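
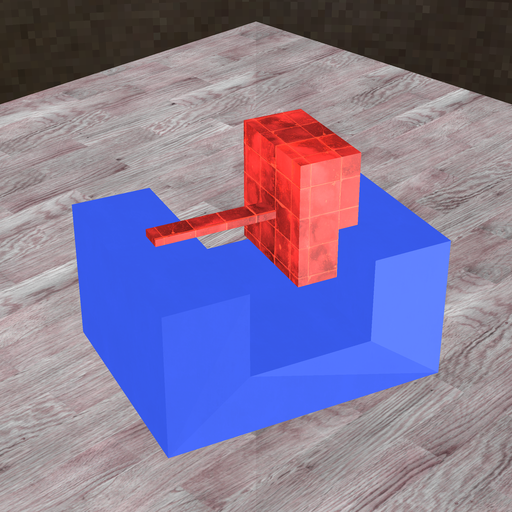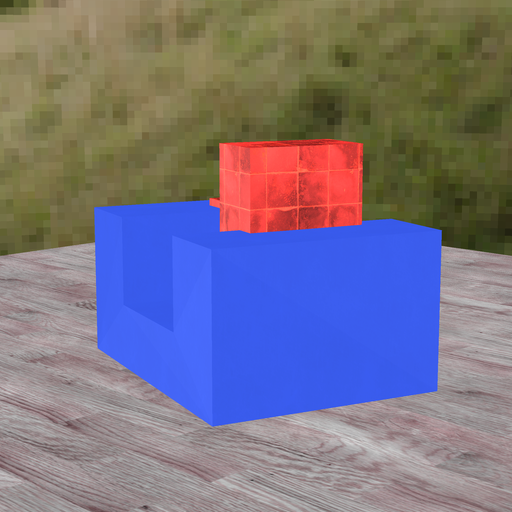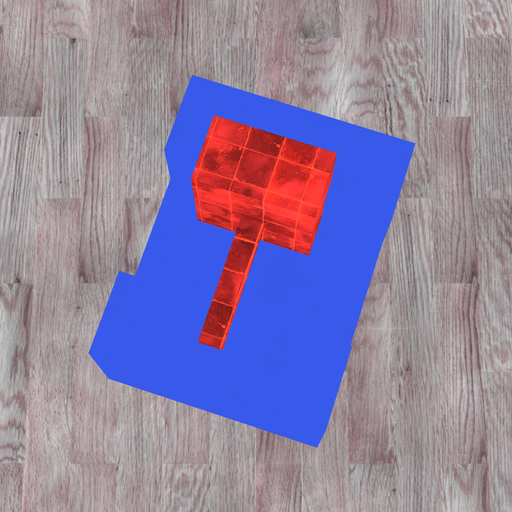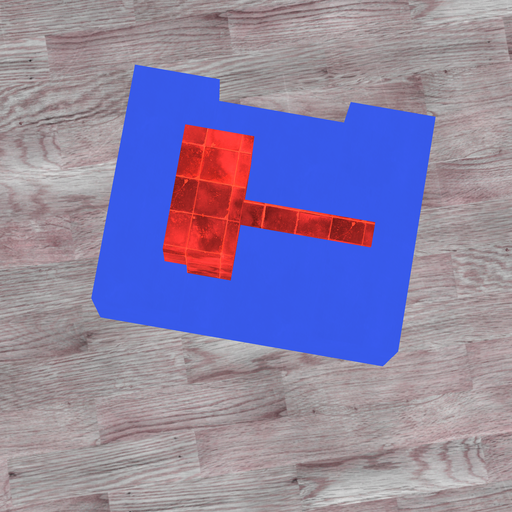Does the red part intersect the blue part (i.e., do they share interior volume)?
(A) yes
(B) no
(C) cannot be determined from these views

(A) yes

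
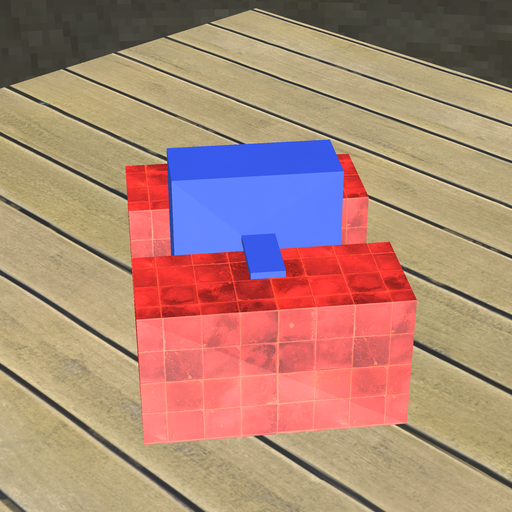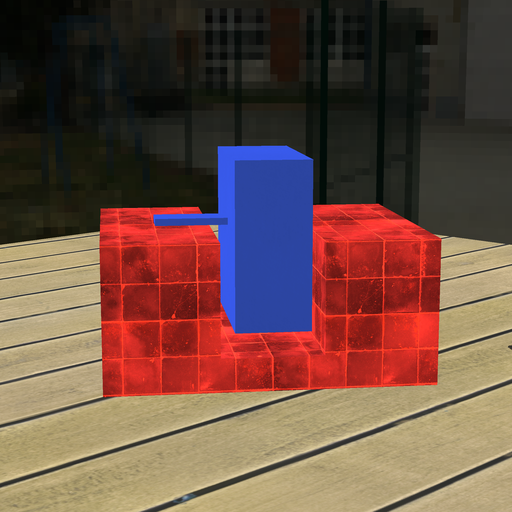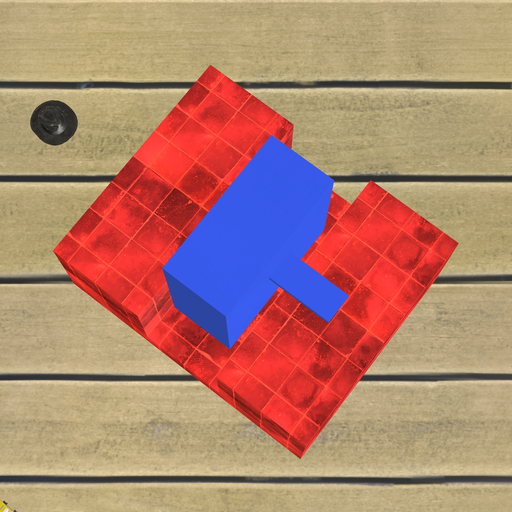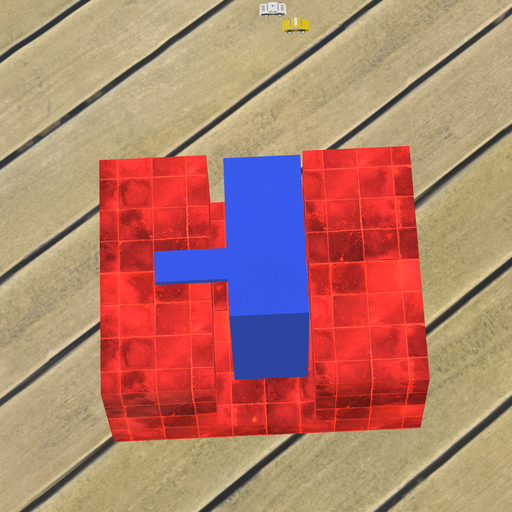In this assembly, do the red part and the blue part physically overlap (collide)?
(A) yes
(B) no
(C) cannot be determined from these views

(B) no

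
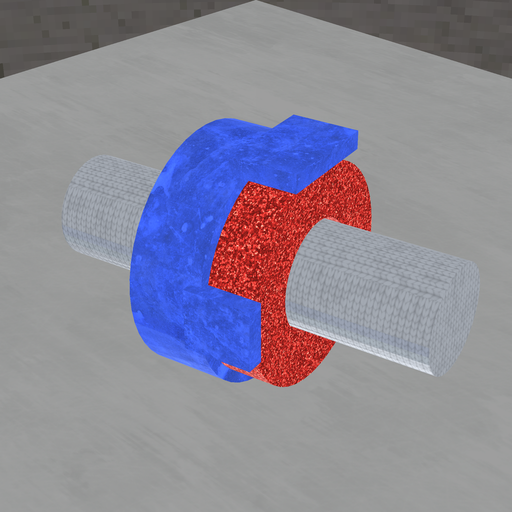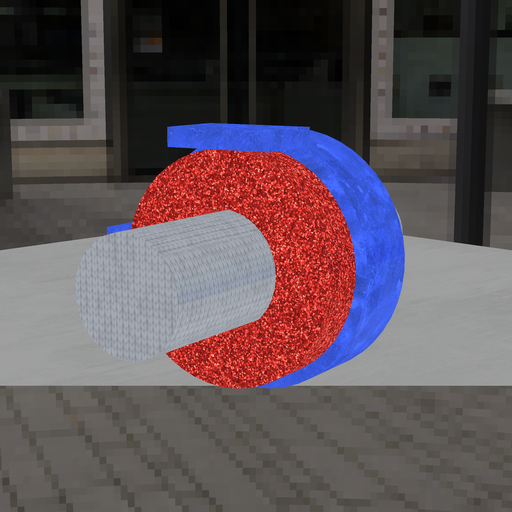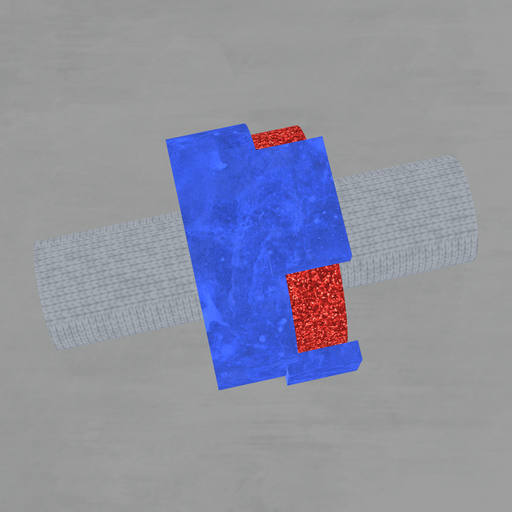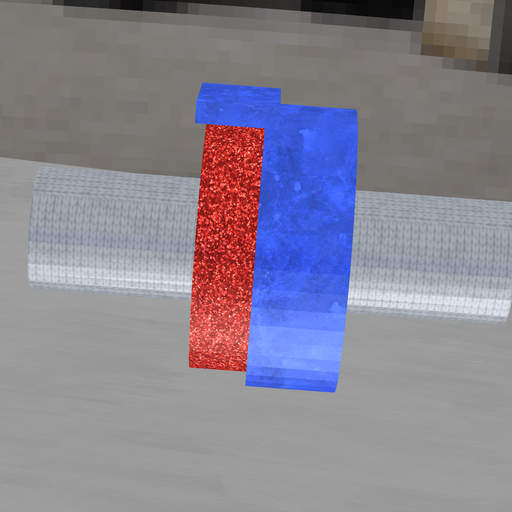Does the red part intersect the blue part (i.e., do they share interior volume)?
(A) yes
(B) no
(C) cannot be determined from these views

(A) yes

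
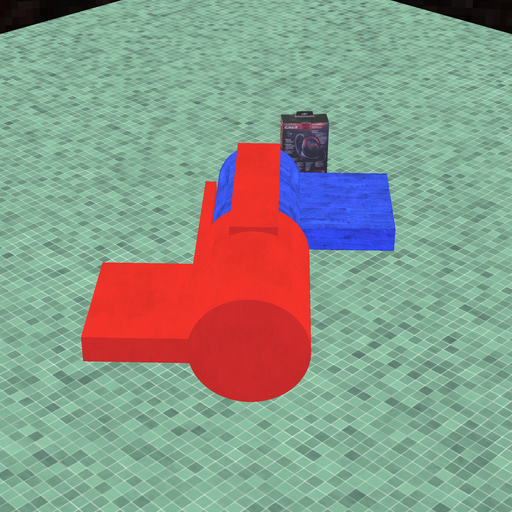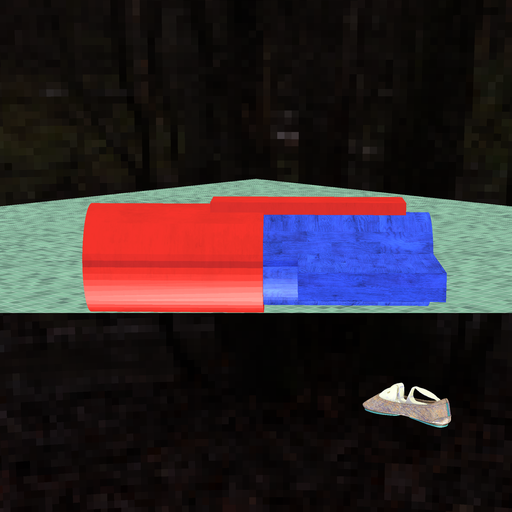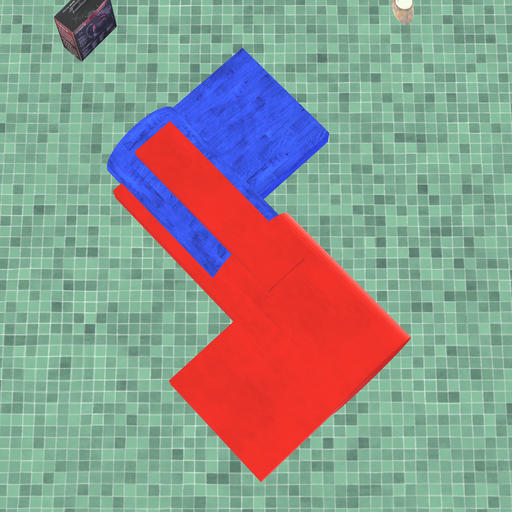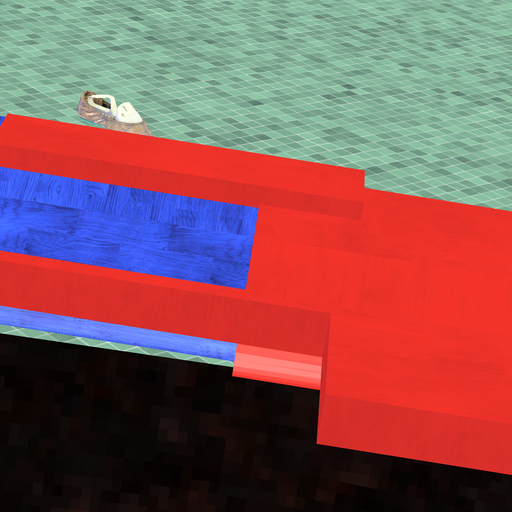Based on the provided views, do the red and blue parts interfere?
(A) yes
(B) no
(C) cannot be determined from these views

(A) yes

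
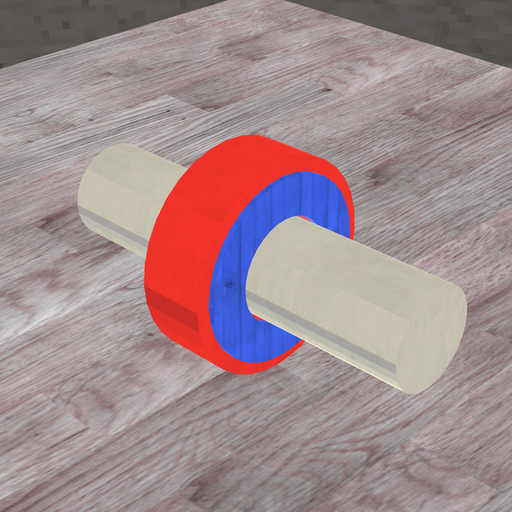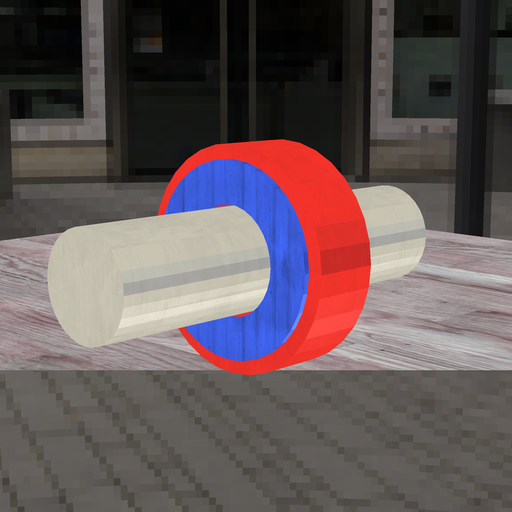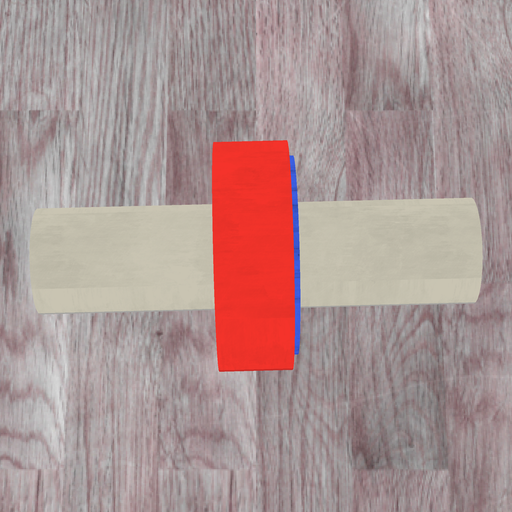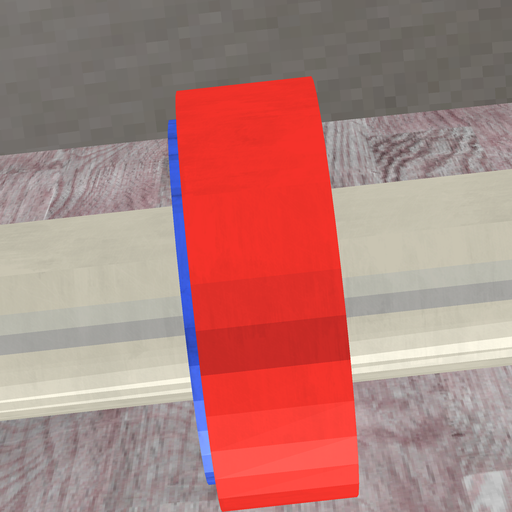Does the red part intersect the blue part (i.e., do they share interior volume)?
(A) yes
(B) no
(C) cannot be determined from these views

(A) yes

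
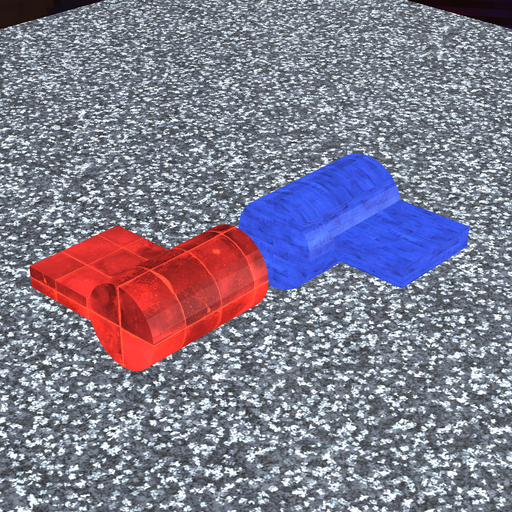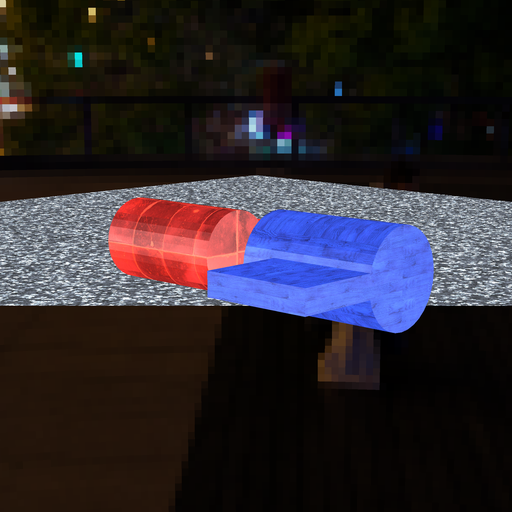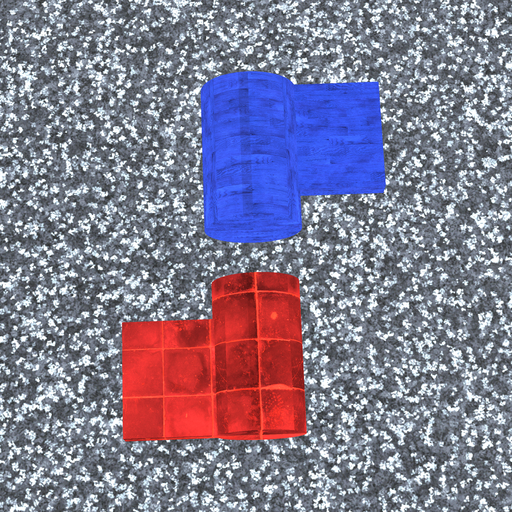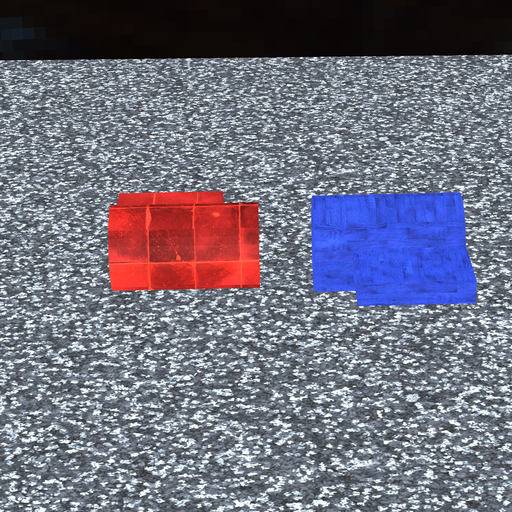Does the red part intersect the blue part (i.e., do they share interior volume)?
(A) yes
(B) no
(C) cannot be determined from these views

(B) no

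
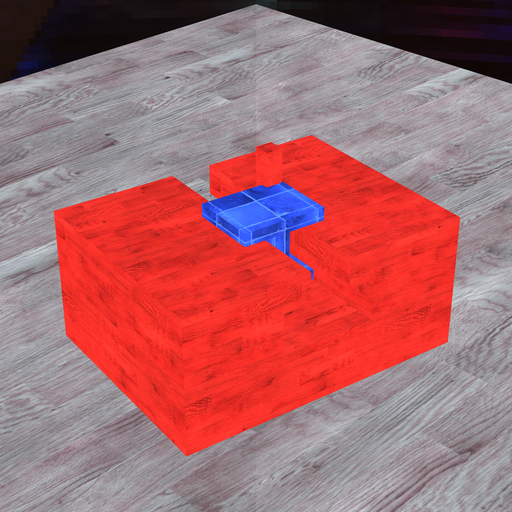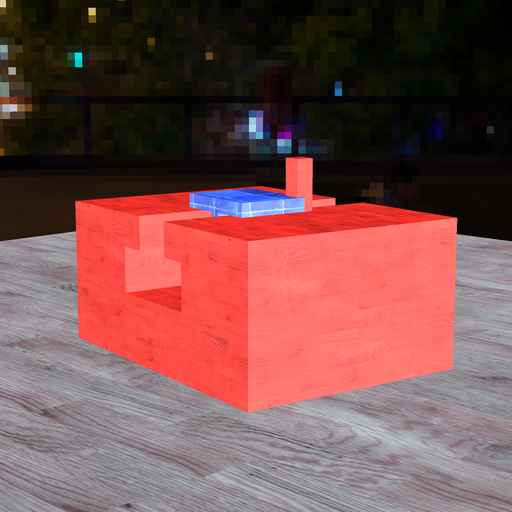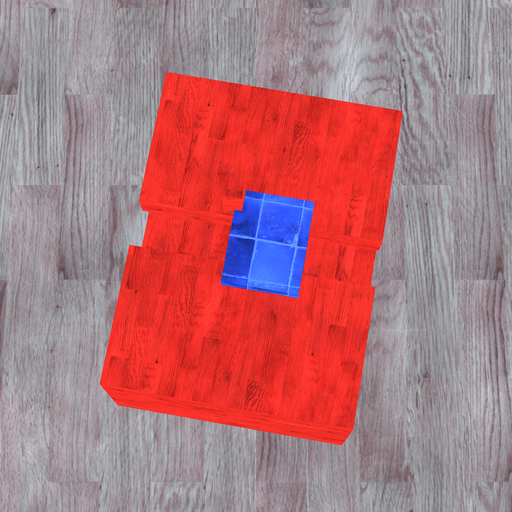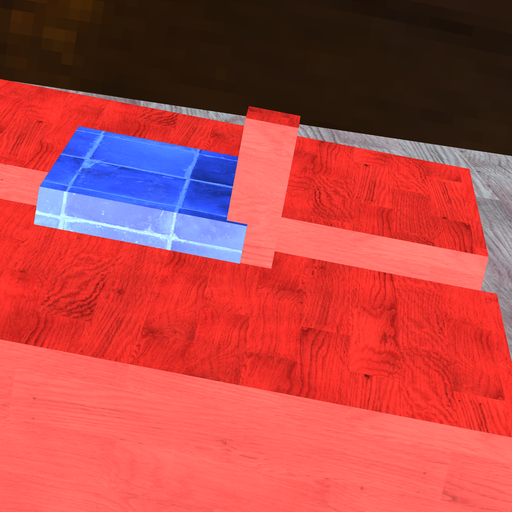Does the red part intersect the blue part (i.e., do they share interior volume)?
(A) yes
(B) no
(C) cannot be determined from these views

(A) yes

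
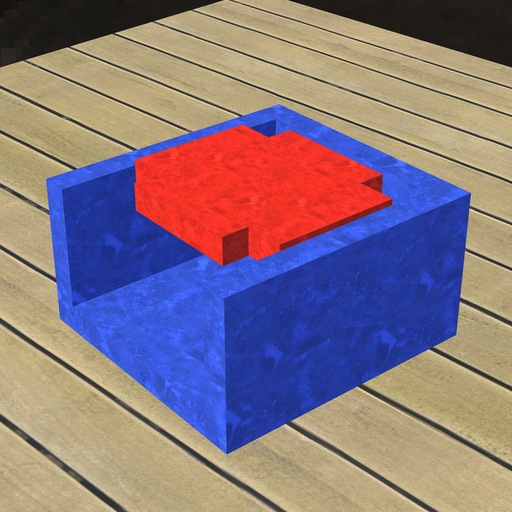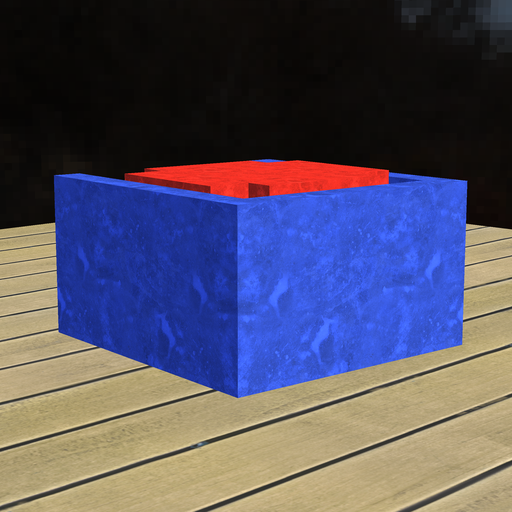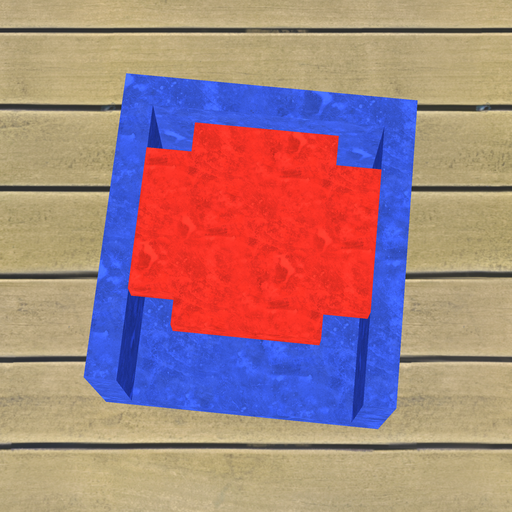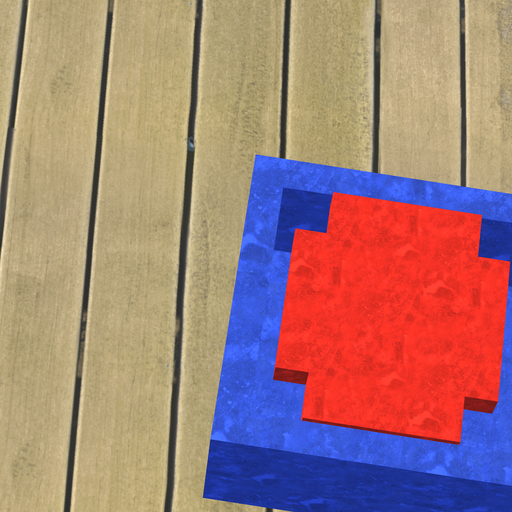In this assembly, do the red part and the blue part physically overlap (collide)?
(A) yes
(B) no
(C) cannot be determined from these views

(B) no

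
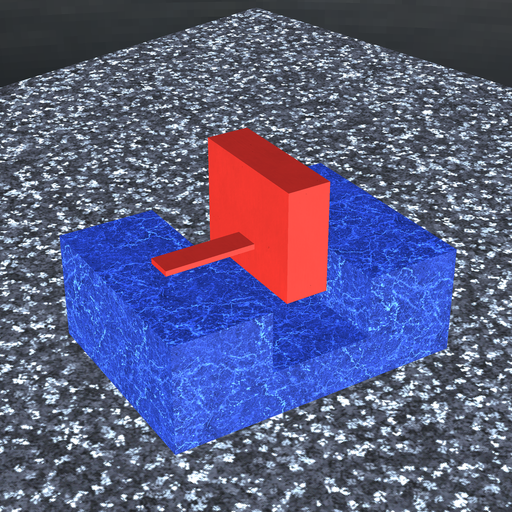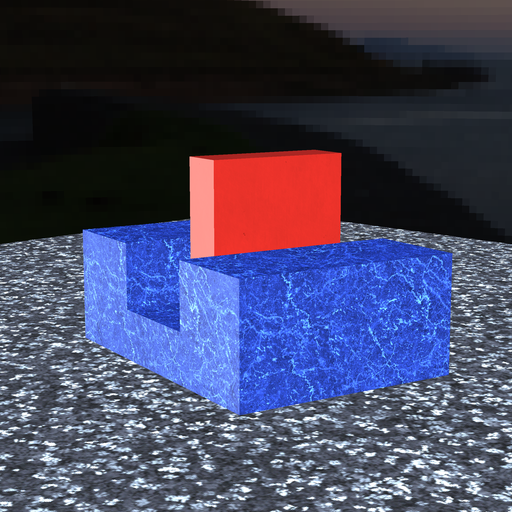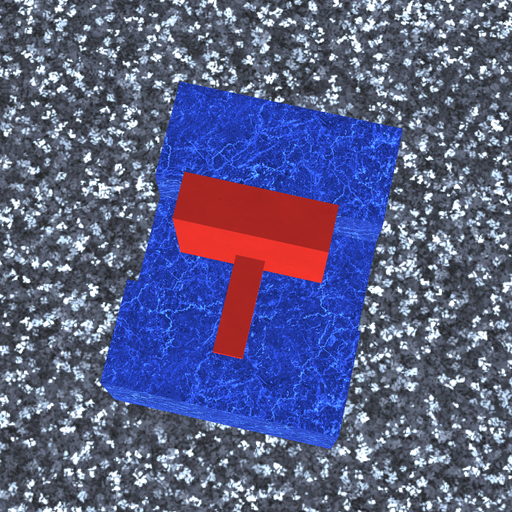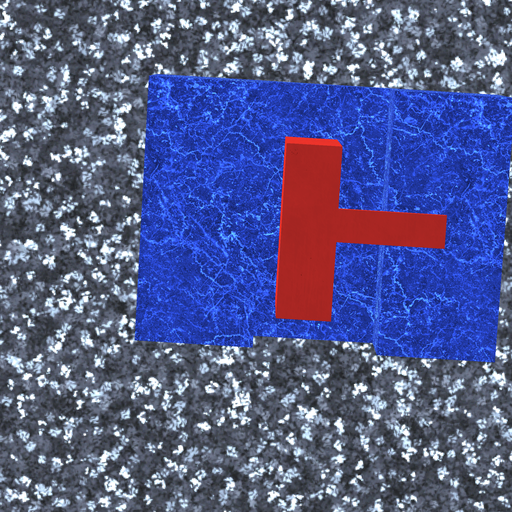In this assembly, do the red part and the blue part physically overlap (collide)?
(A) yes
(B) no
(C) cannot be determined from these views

(B) no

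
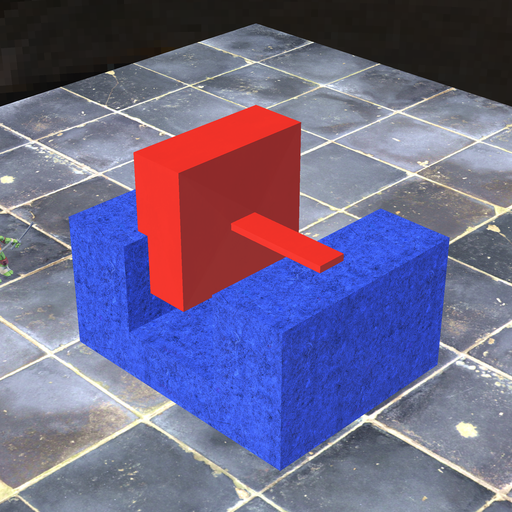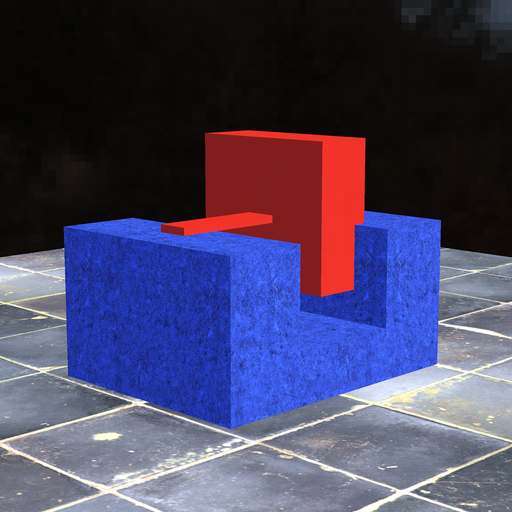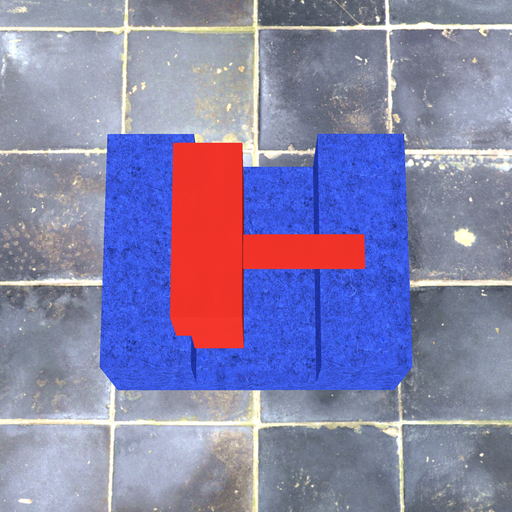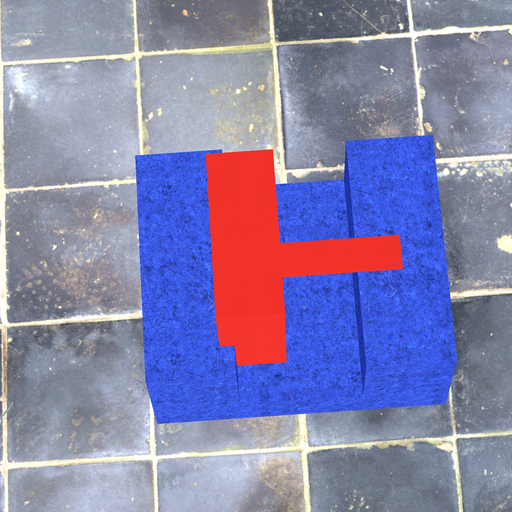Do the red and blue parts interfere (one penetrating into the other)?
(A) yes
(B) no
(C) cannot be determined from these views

(A) yes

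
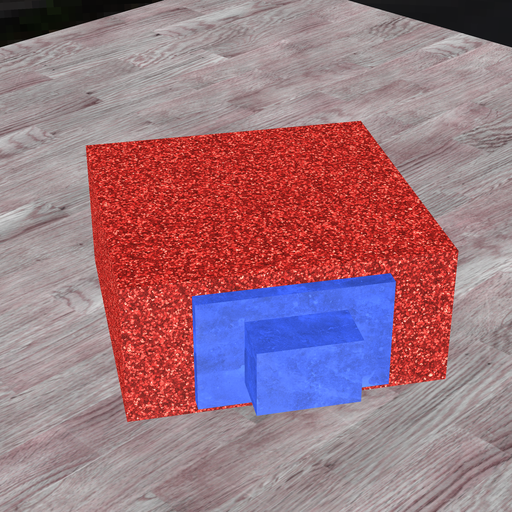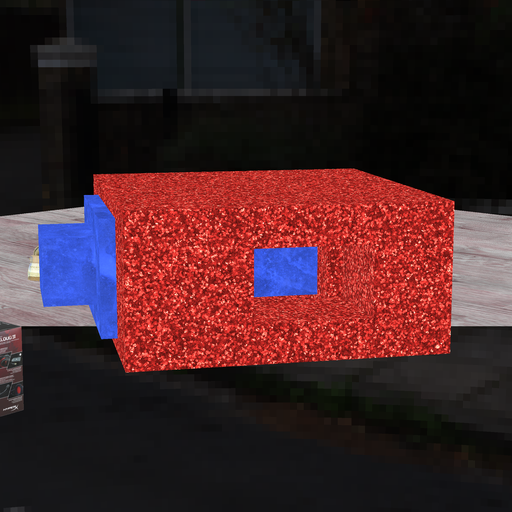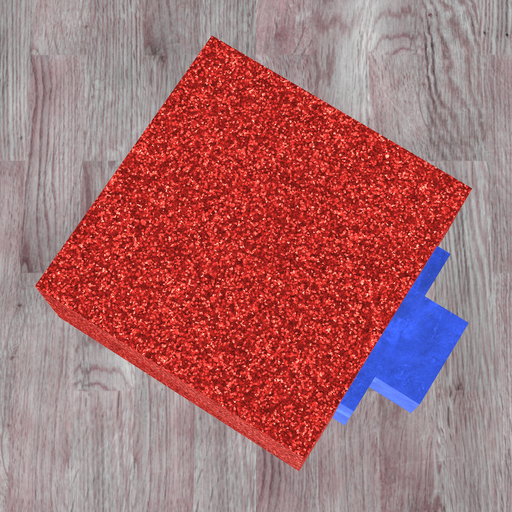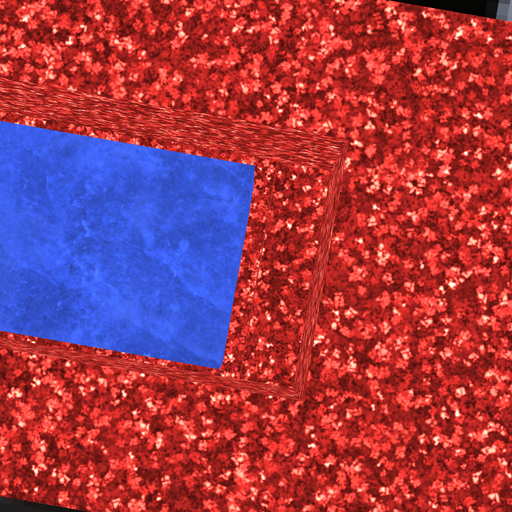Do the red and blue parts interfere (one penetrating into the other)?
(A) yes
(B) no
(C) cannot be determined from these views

(B) no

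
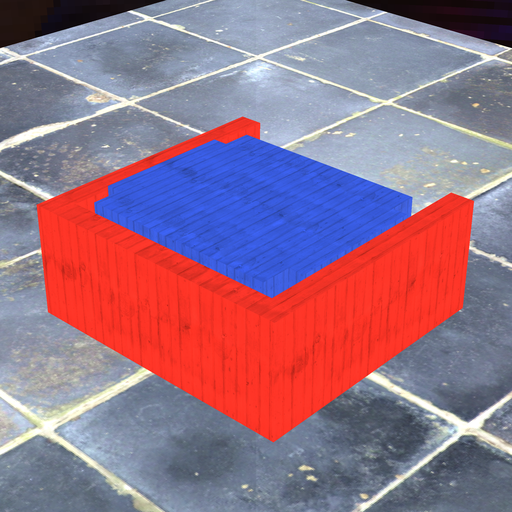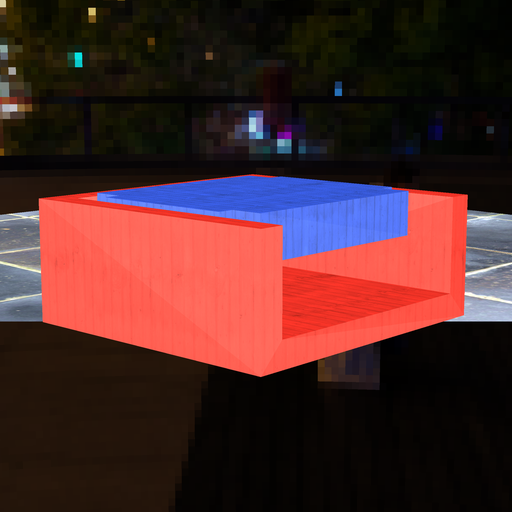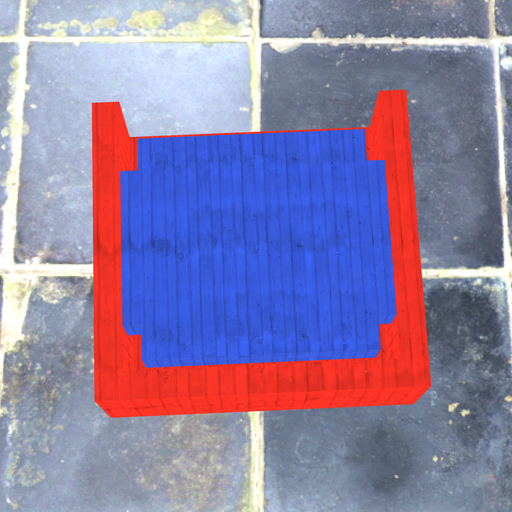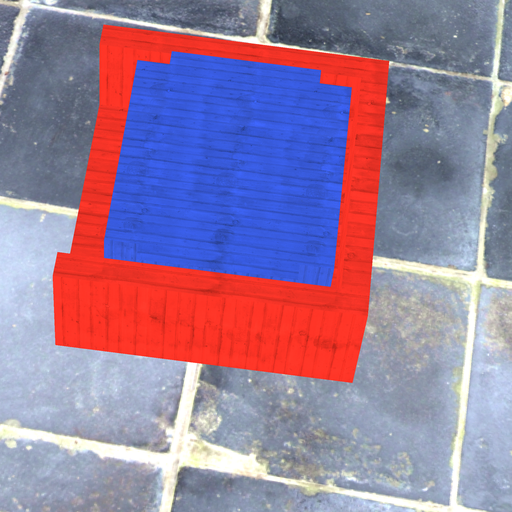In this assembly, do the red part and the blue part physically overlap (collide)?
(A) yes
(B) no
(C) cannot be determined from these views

(B) no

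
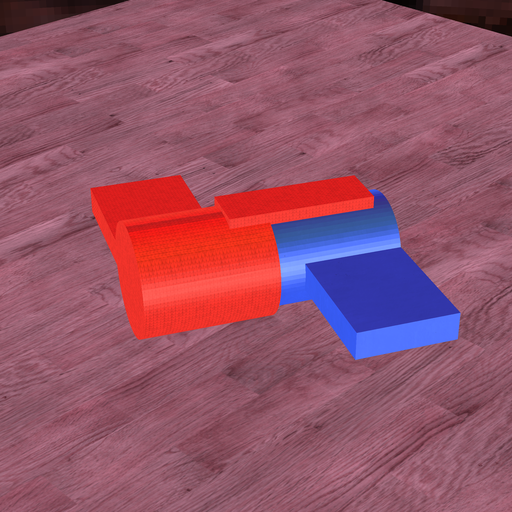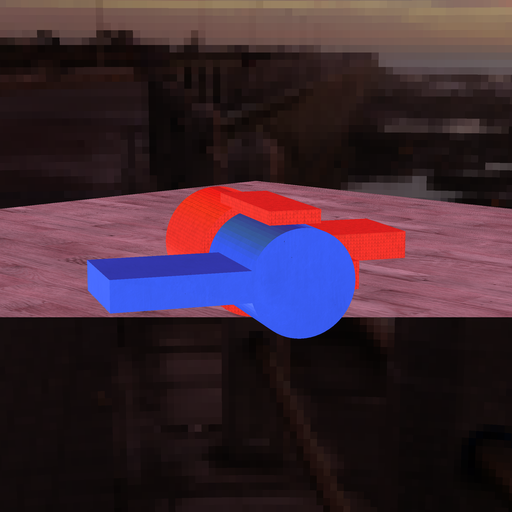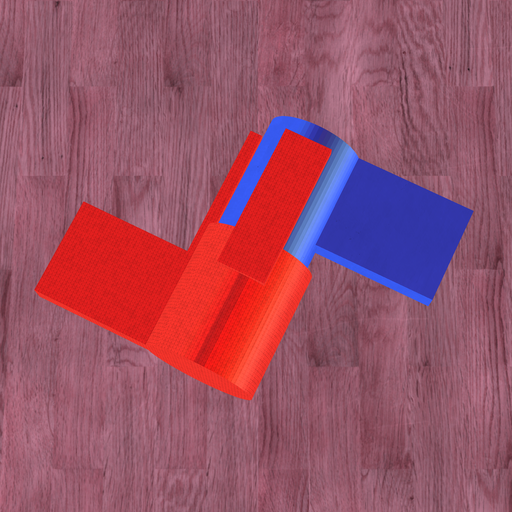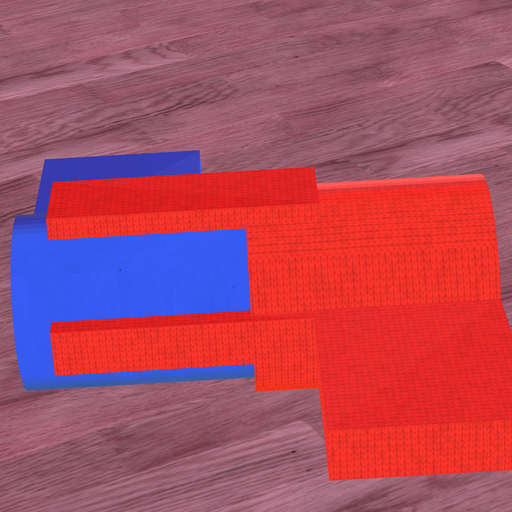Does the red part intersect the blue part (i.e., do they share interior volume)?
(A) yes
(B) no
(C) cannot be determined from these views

(A) yes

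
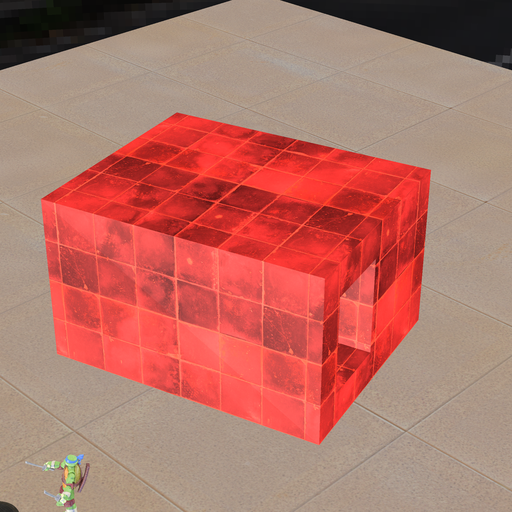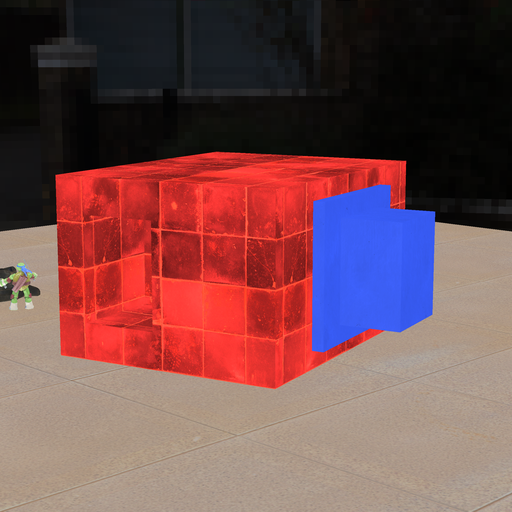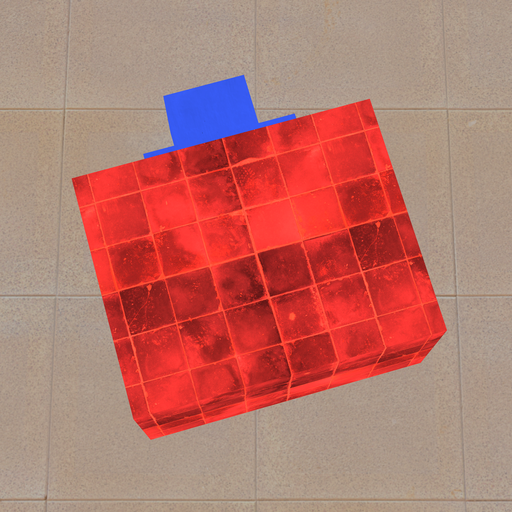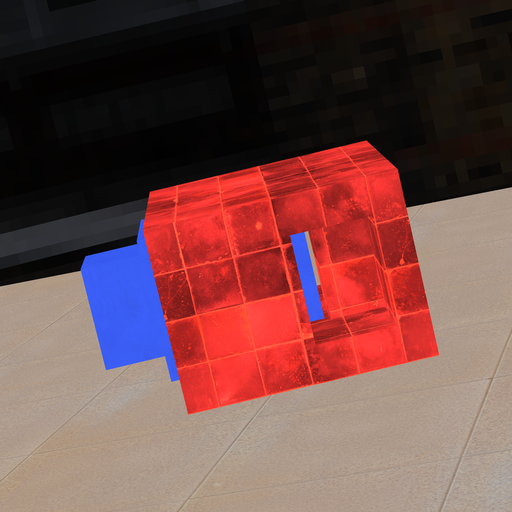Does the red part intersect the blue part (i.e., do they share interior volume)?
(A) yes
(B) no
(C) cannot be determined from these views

(B) no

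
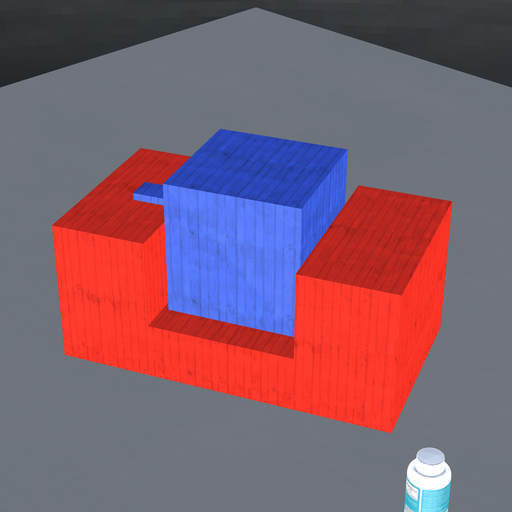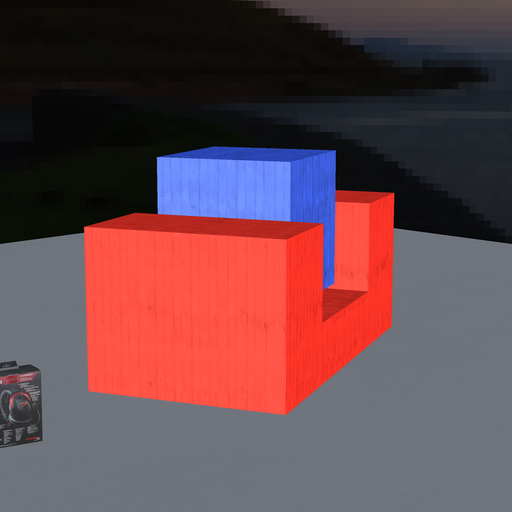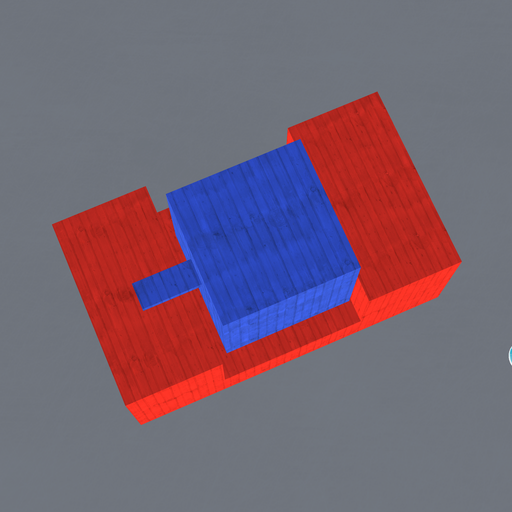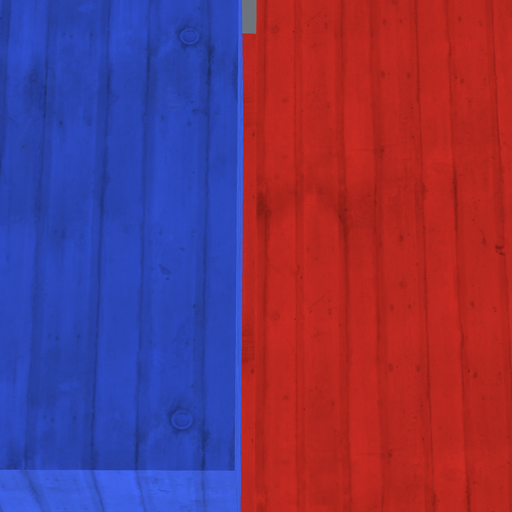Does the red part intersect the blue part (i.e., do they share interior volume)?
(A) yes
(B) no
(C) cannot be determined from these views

(B) no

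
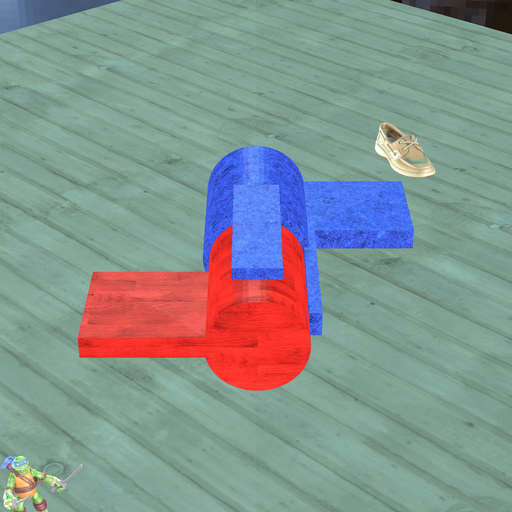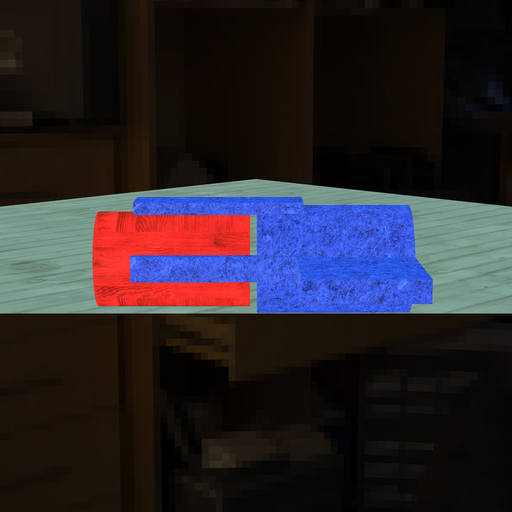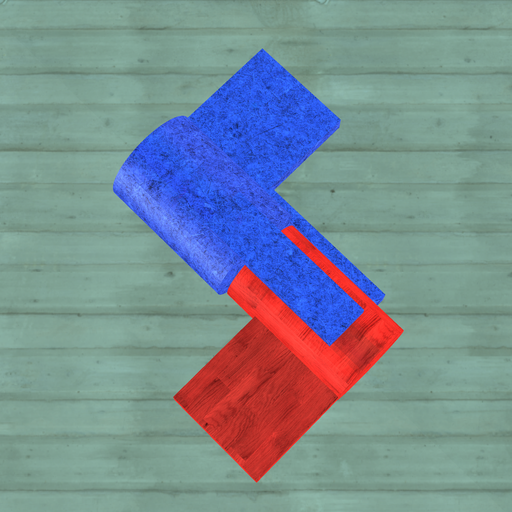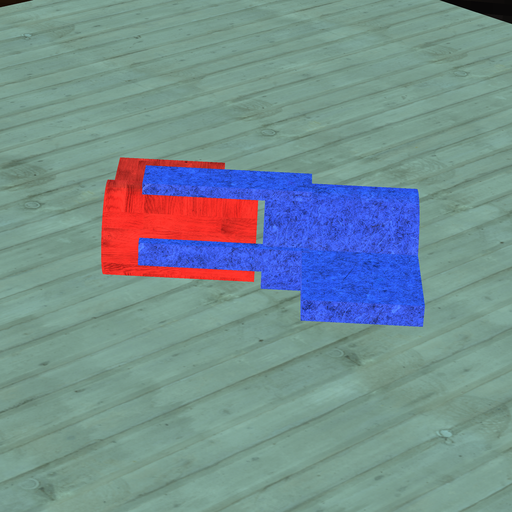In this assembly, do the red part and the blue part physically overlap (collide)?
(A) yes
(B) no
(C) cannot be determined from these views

(B) no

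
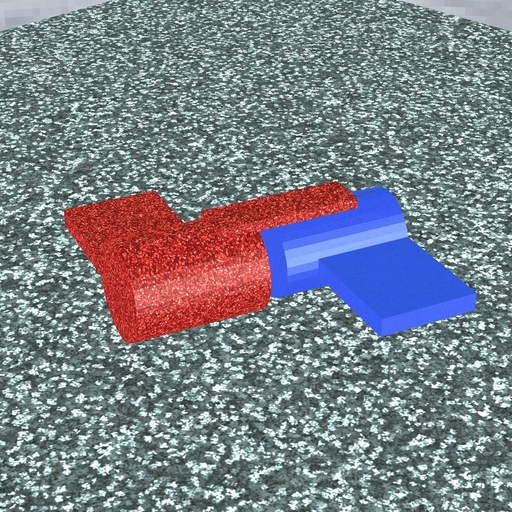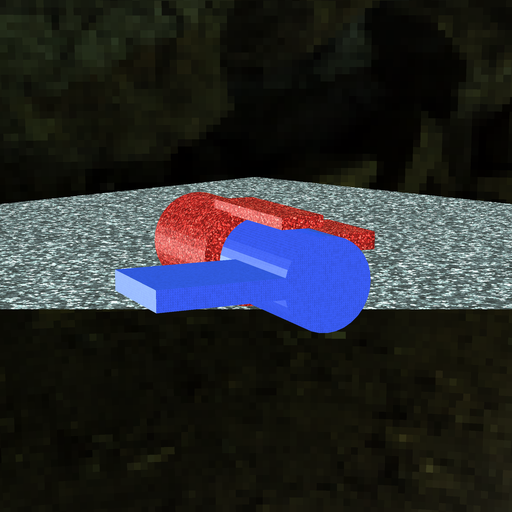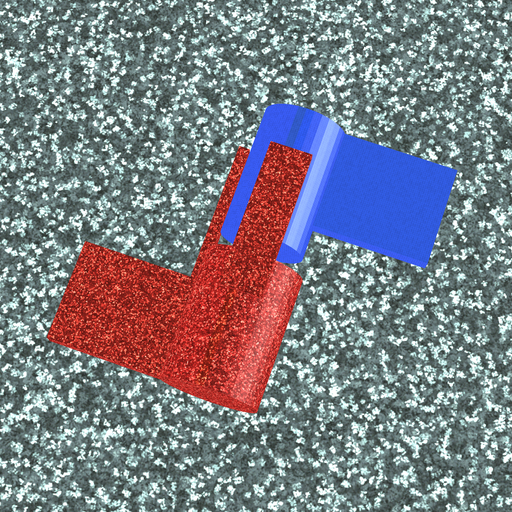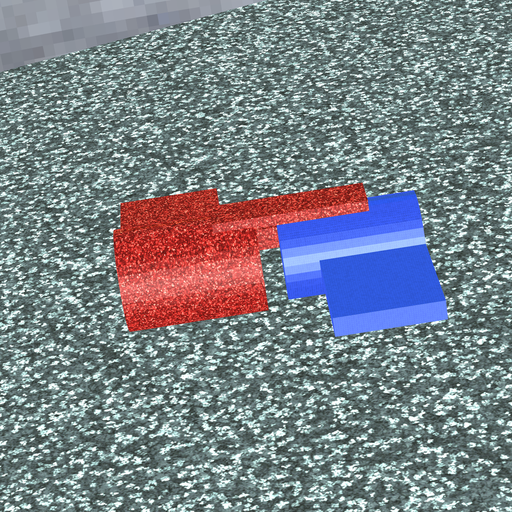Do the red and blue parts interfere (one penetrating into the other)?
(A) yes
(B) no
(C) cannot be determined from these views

(B) no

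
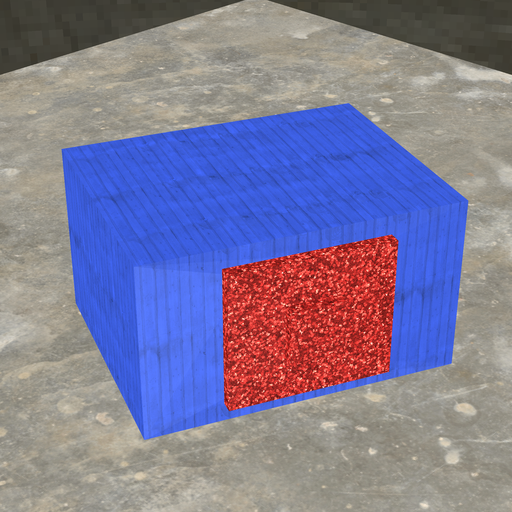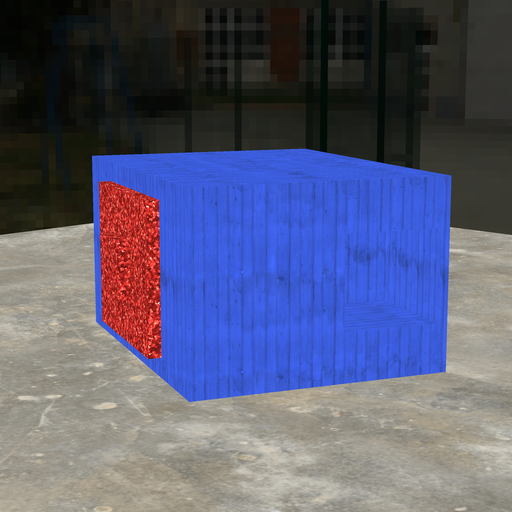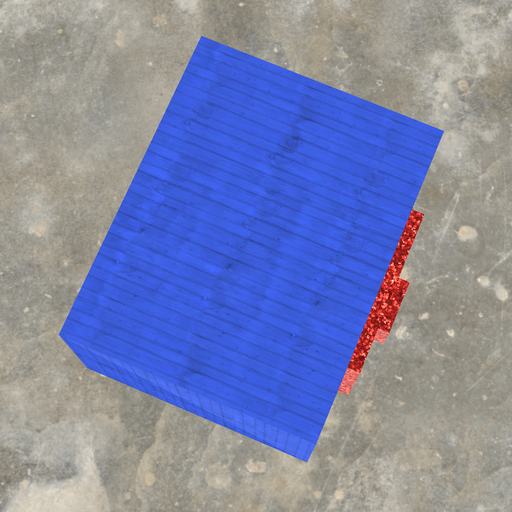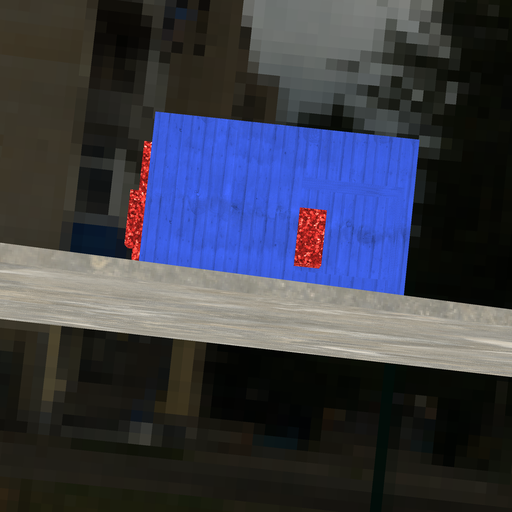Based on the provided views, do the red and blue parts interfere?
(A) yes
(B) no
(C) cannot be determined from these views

(A) yes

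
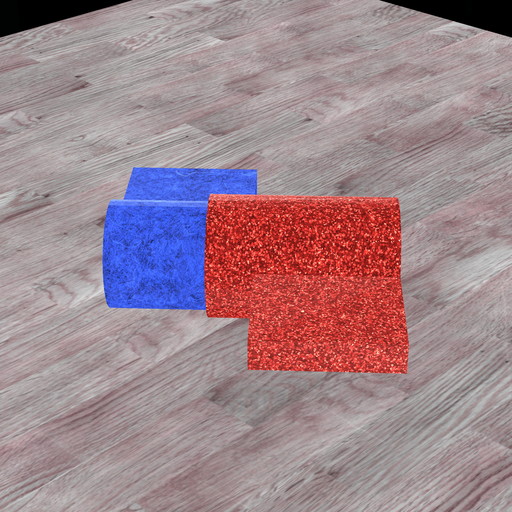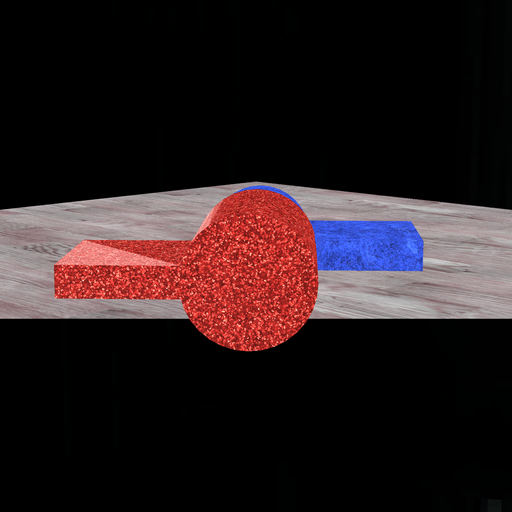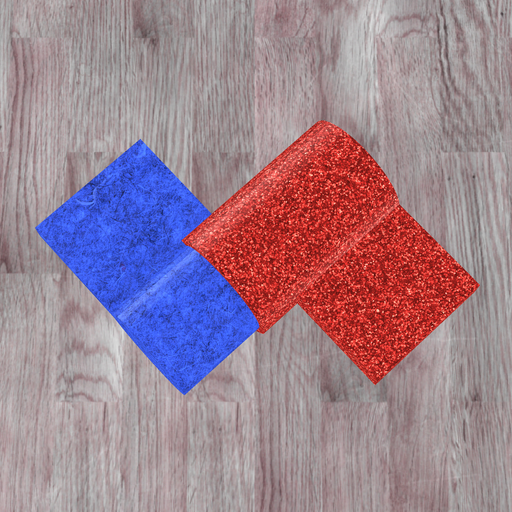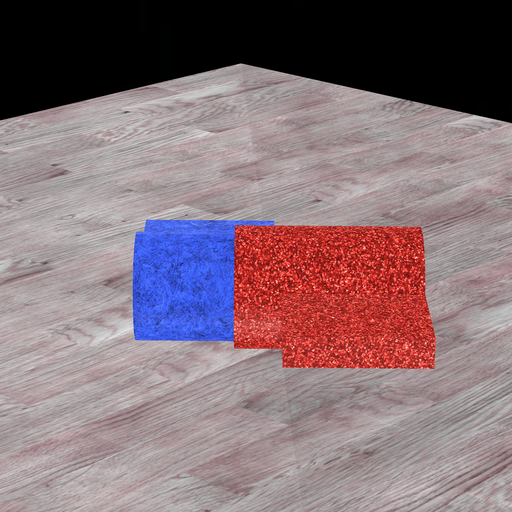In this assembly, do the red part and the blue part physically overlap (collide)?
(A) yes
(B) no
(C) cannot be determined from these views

(A) yes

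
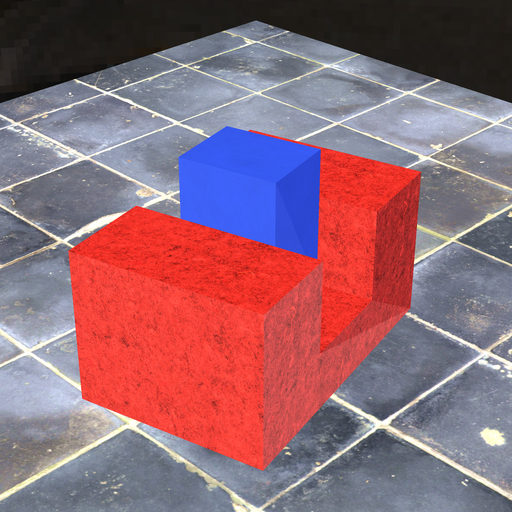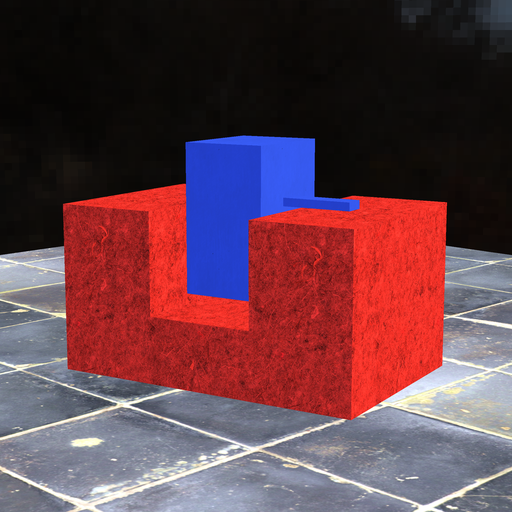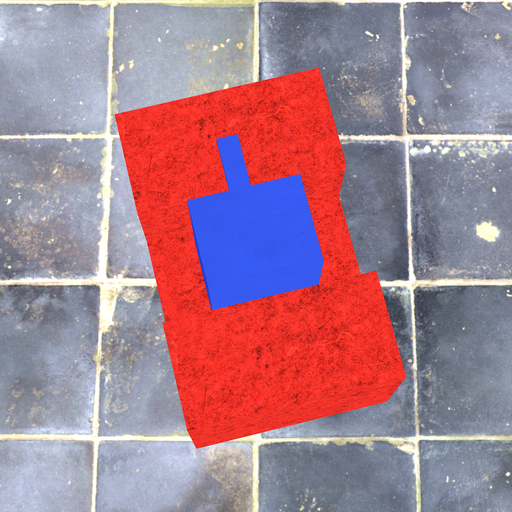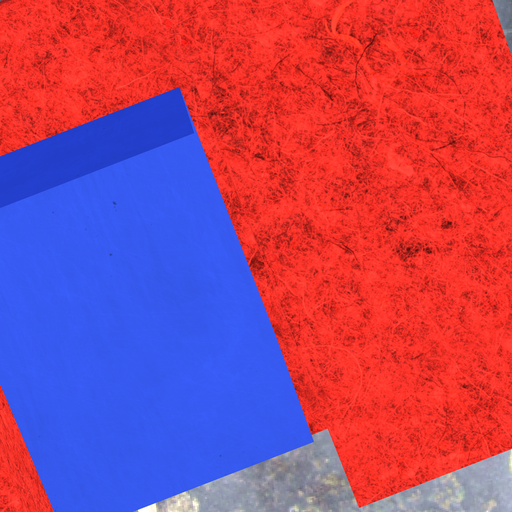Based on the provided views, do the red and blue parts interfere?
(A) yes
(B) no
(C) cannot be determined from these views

(B) no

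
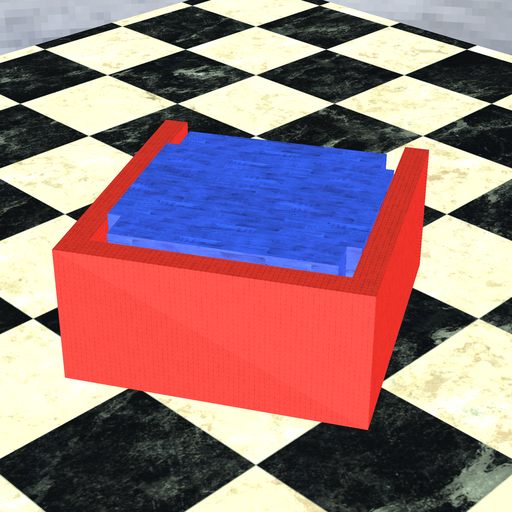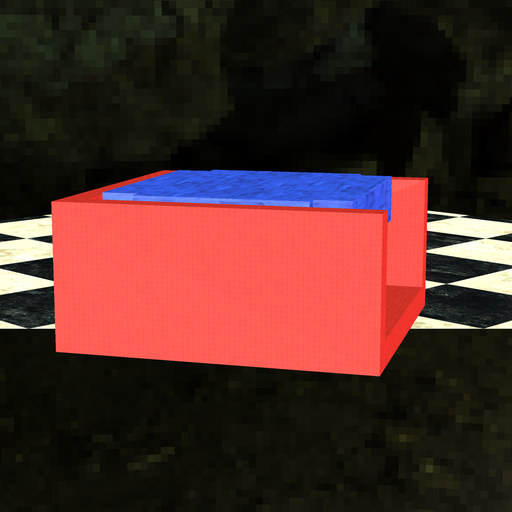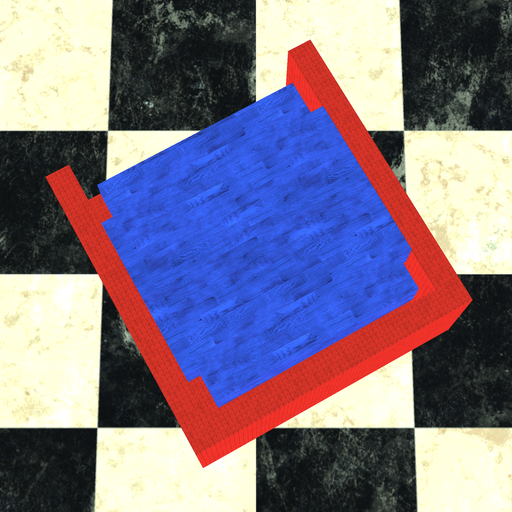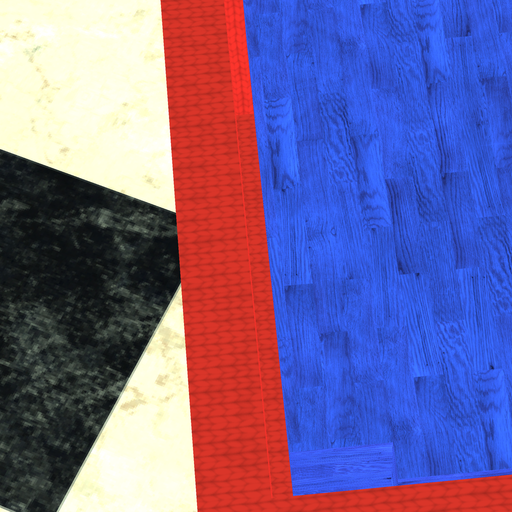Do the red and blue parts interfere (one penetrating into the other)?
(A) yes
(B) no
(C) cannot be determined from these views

(B) no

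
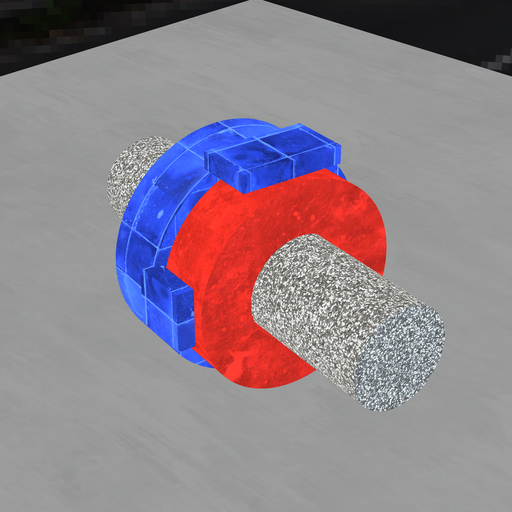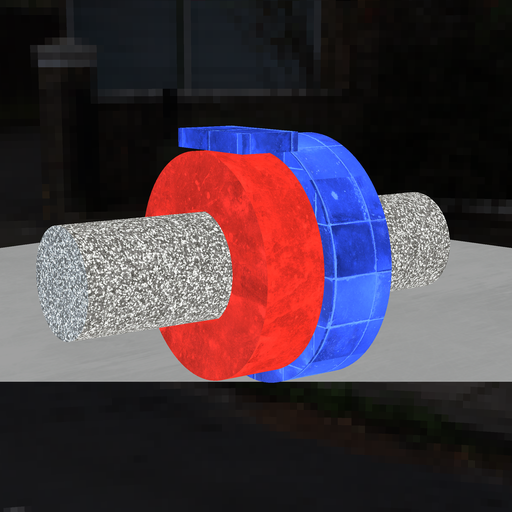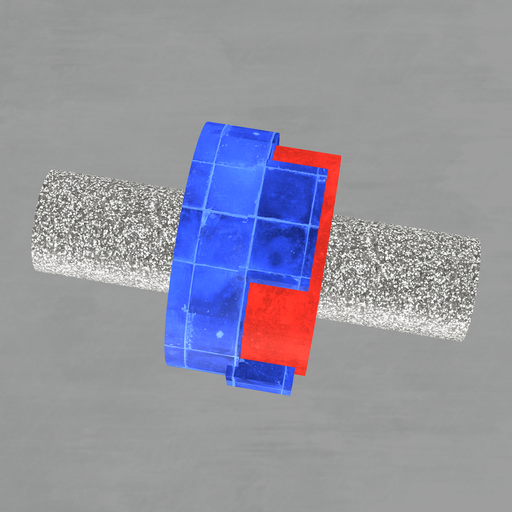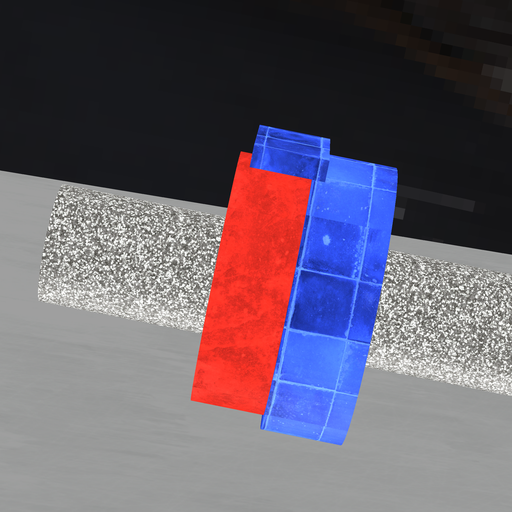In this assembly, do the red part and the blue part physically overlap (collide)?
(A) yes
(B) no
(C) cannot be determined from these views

(A) yes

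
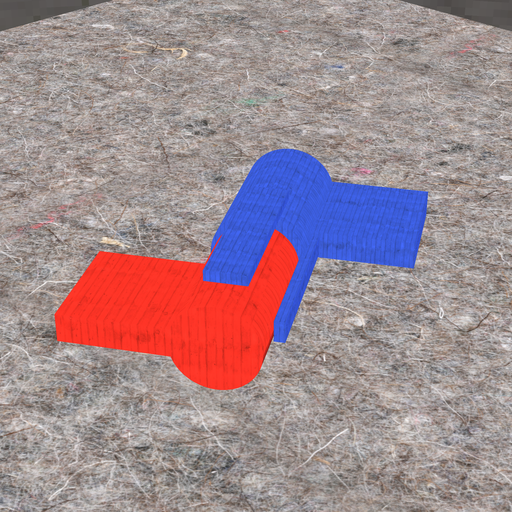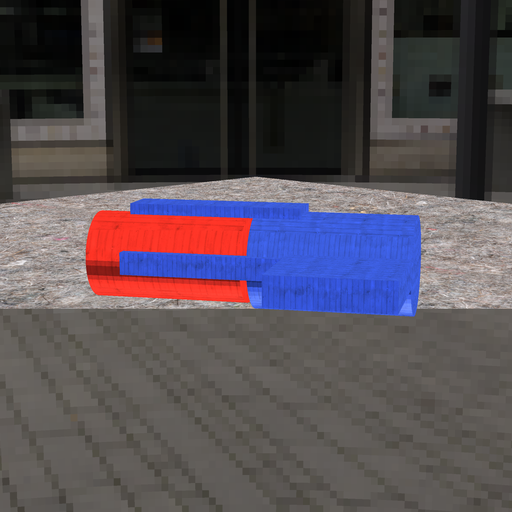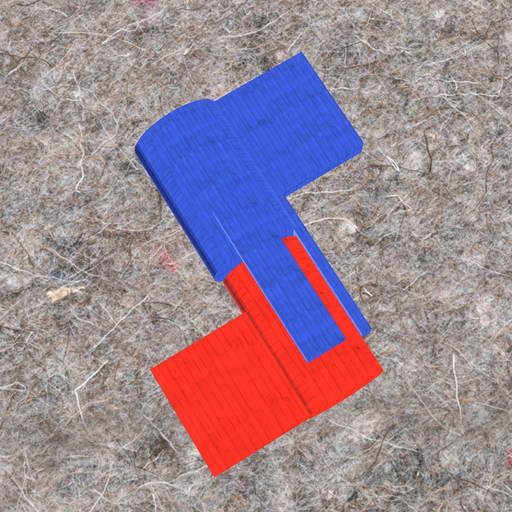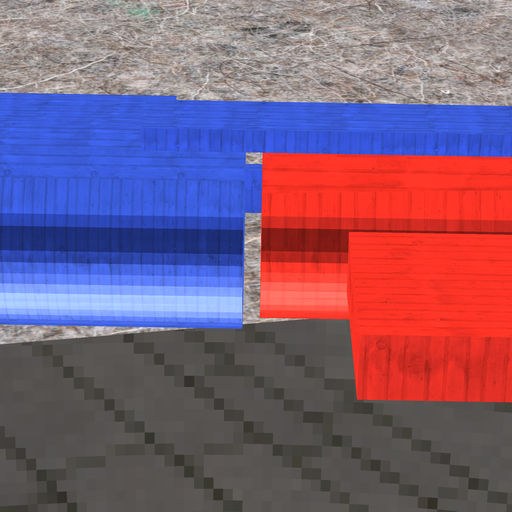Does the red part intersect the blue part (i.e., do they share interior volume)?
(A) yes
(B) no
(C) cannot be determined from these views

(B) no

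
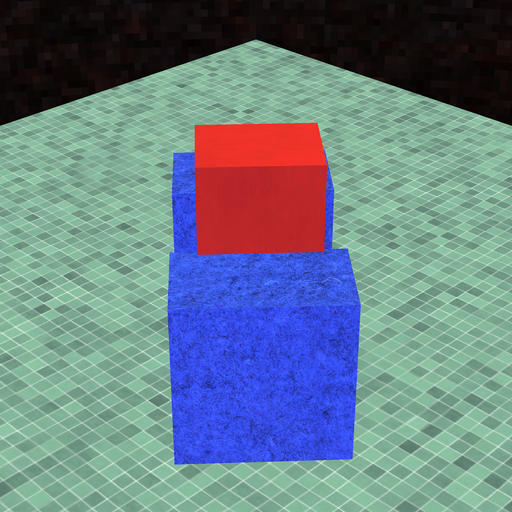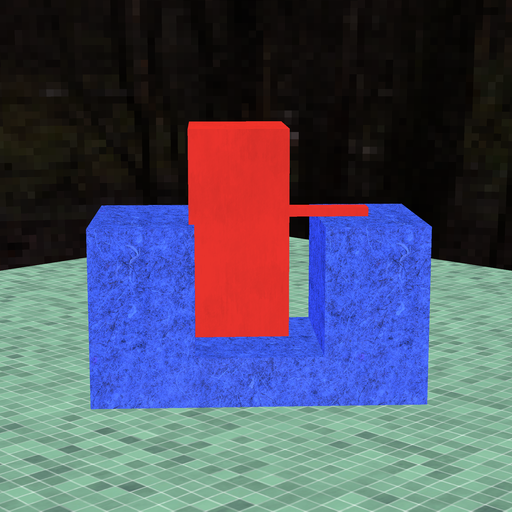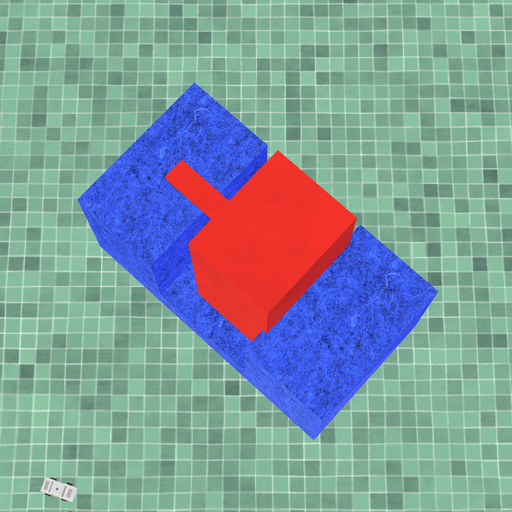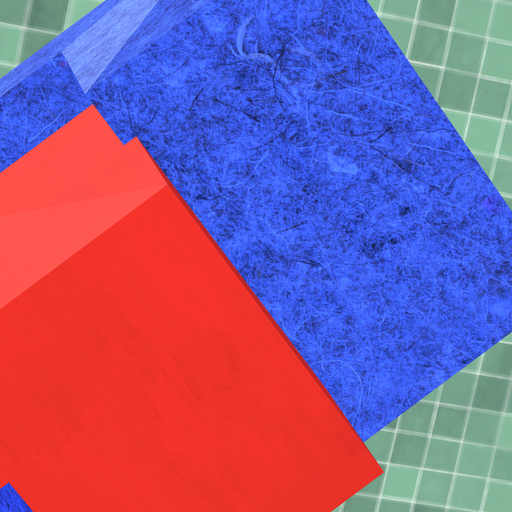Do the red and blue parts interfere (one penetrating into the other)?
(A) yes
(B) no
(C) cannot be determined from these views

(A) yes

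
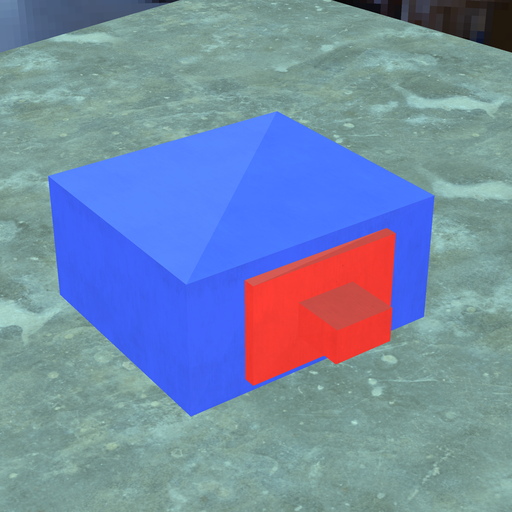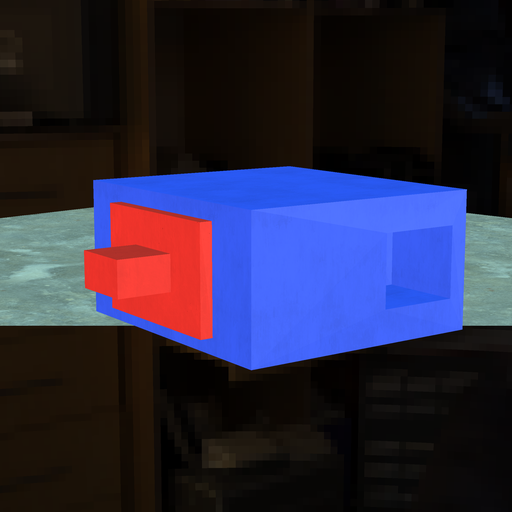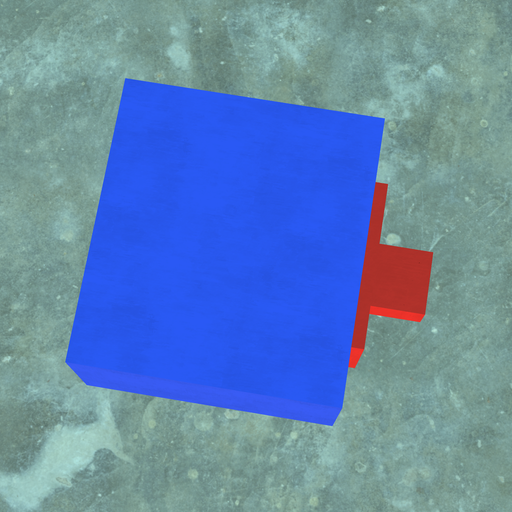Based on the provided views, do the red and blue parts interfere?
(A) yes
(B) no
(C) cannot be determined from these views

(C) cannot be determined from these views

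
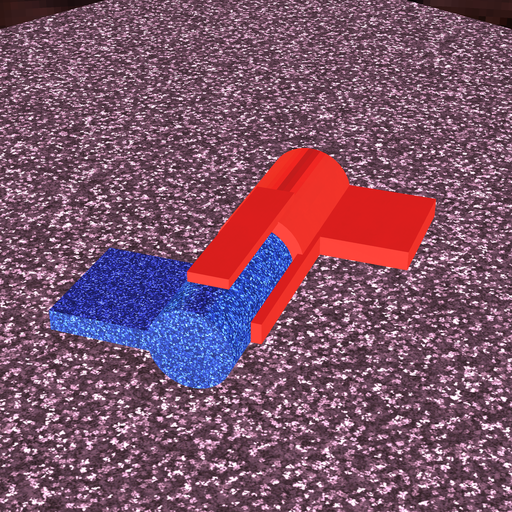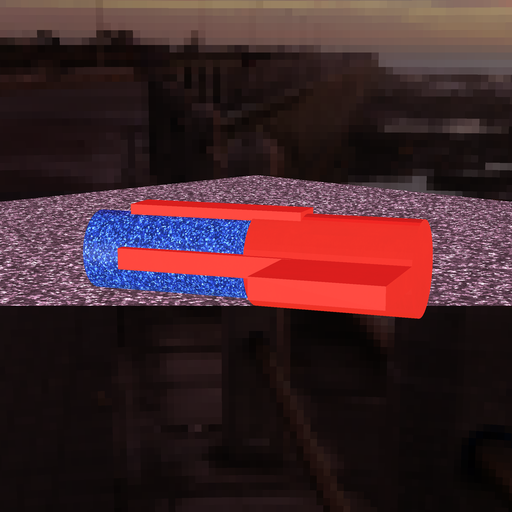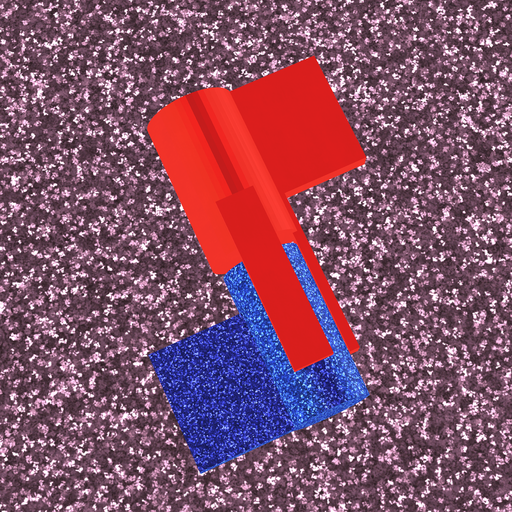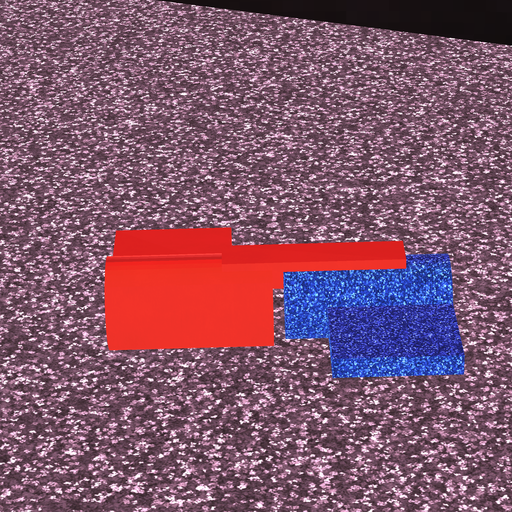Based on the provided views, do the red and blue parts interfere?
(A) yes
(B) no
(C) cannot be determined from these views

(B) no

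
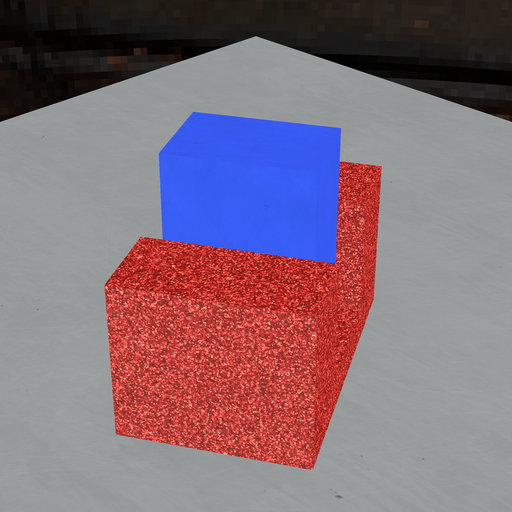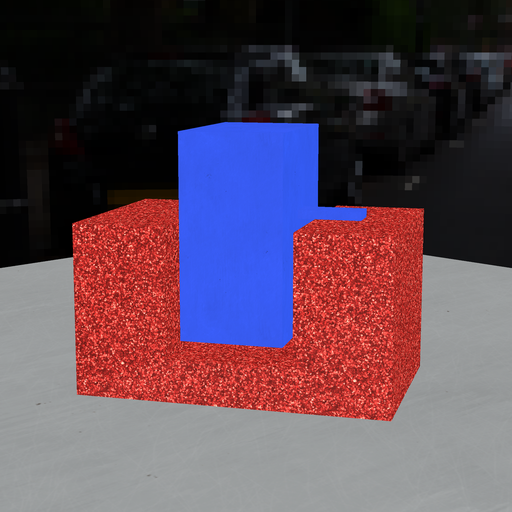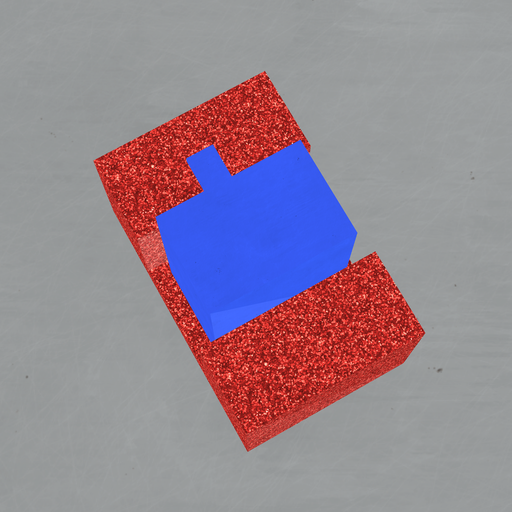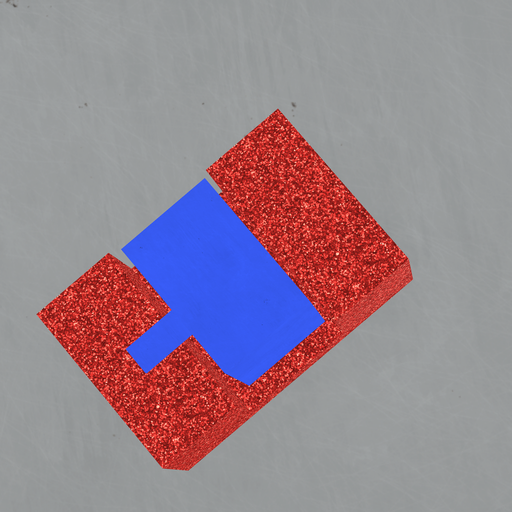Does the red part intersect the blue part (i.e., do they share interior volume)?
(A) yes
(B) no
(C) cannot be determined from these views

(B) no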